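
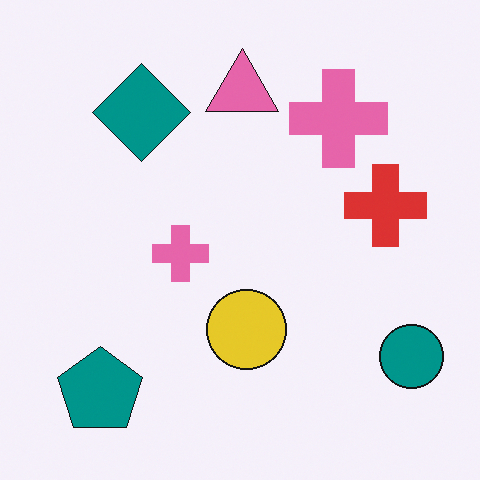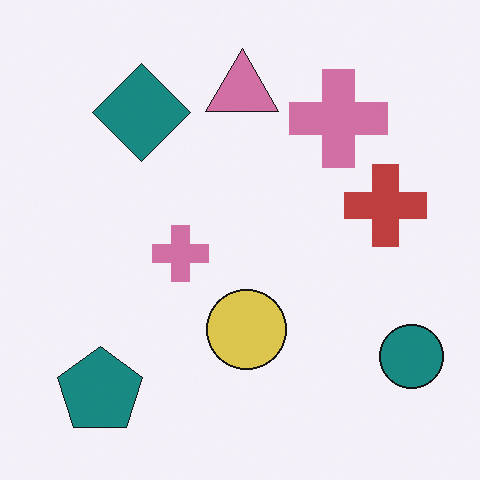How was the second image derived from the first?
It was slightly desaturated.

All colors are more muted and greyish — a global saturation change.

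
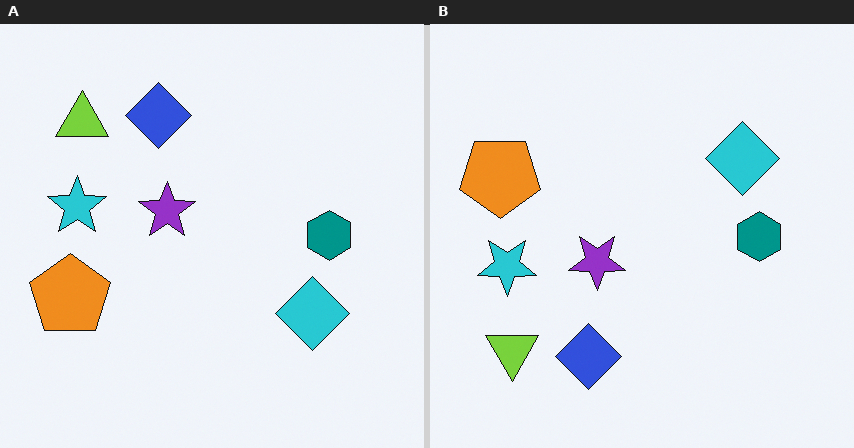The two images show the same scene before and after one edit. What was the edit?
The right (B) image is the left (A) flipped vertically (top ↔ bottom).

The blue diamond is in the top of the left (A) image and the bottom of the right (B) — shapes on opposite sides of the horizontal midline have swapped in a mirror flip.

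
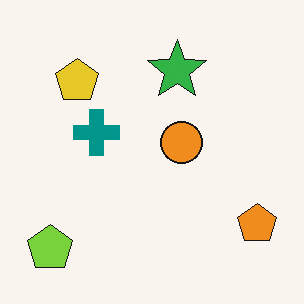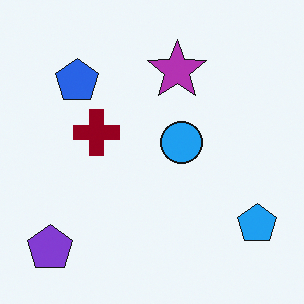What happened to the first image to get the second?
The transformation is: hue-shifted through roughly half the color wheel.

Every shape's color has rotated by the same amount around the hue wheel — a uniform hue shift.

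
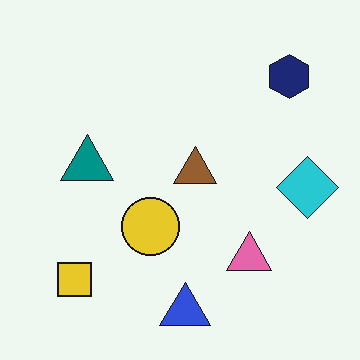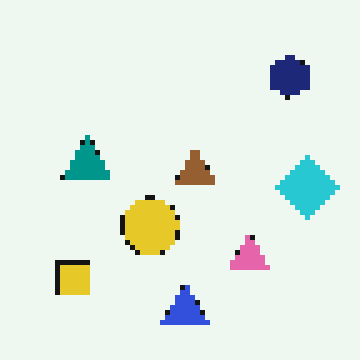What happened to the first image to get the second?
The image was lightly pixelated (a mild mosaic effect).

Shapes are reduced to large square blocks; fine edges and outlines are lost — a downscale-then-upscale (mosaic) effect.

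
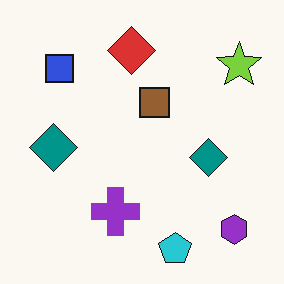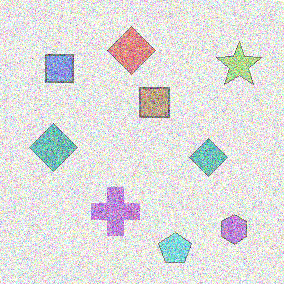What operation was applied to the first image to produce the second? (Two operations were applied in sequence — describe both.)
It was washed out (contrast reduced), then degraded with heavy additive noise.

Tones are pushed toward mid-grey across the whole image — a global contrast change. Random speckle covers the whole image, including the flat background.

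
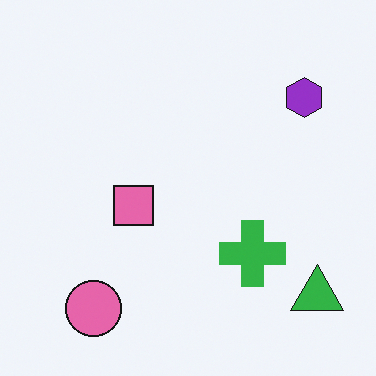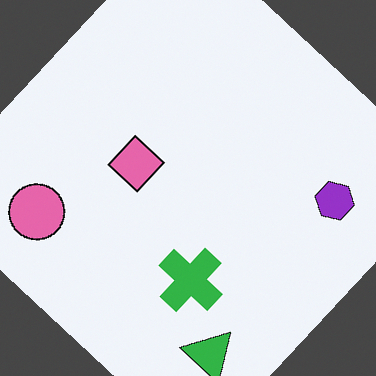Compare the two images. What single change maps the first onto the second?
It was rotated clockwise by a large amount — several tens of degrees.

Every shape is tilted by the same angle and the image corners show triangular fill wedges — a whole-image rotation by a non-right angle.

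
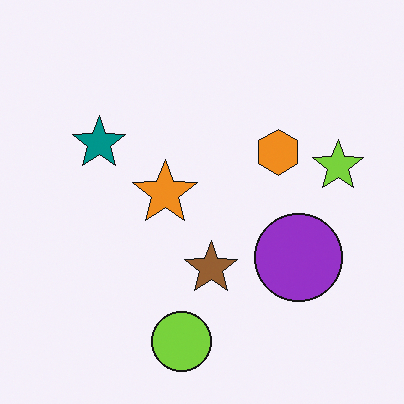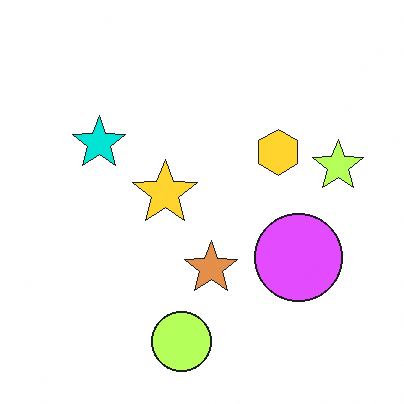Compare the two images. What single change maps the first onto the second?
Substantially brightened.

Every pixel — background and shapes alike — is uniformly brightened.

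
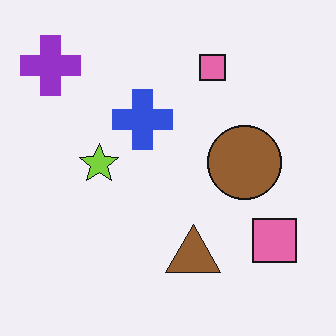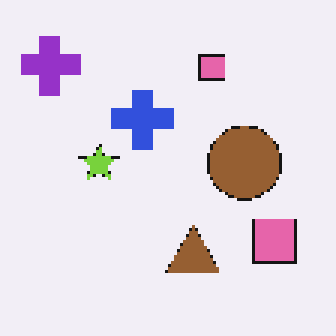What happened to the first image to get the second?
It was lightly pixelated (a mild mosaic effect).

Shapes are reduced to large square blocks; fine edges and outlines are lost — a downscale-then-upscale (mosaic) effect.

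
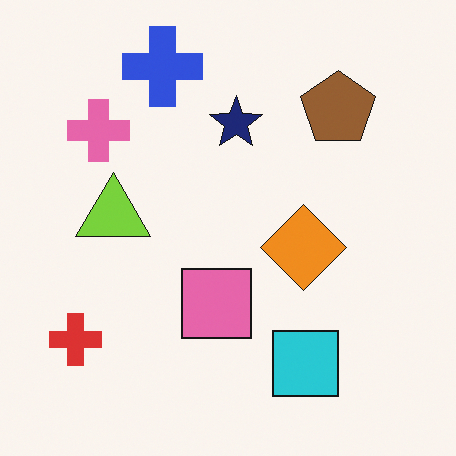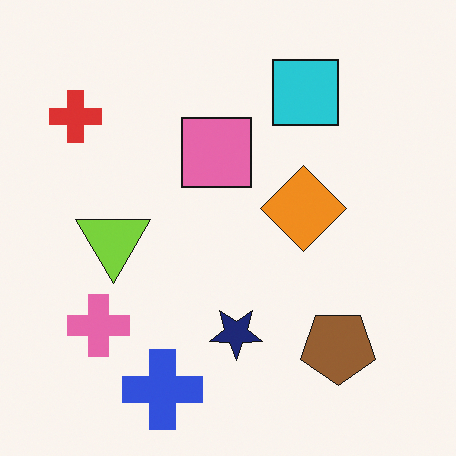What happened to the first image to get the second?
It was flipped vertically (top ↔ bottom).

The blue cross is in the top of the first image and the bottom of the second — shapes on opposite sides of the horizontal midline have swapped in a mirror flip.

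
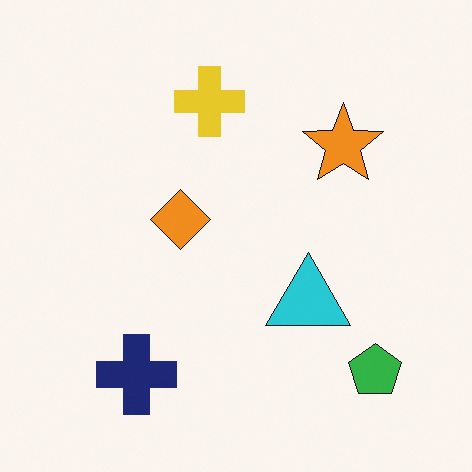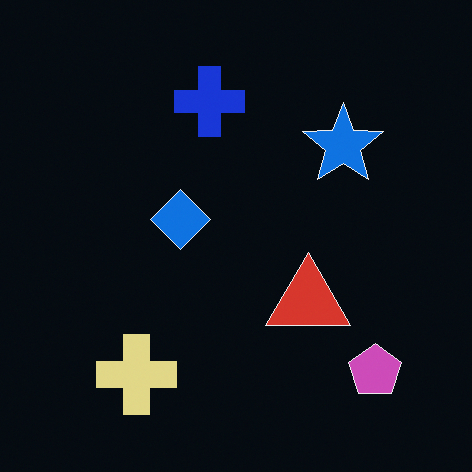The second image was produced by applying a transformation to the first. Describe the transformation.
The transformation is: color-inverted (negative).

The light background has become dark and every shape's color is its complement — a photographic negative.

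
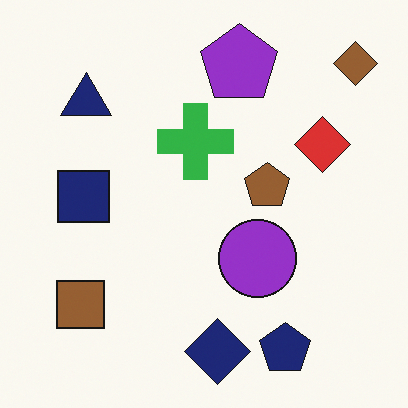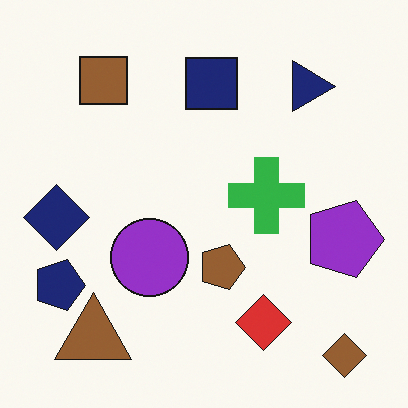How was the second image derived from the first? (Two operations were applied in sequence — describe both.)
The image was rotated 90° clockwise, then overlaid with an additional brown triangle.

The brown diamond sits in the top-right of the first image and the bottom-right of the second — consistent with a whole-image 90° clockwise rotation. A brown triangle appears in the second image that is absent from the first.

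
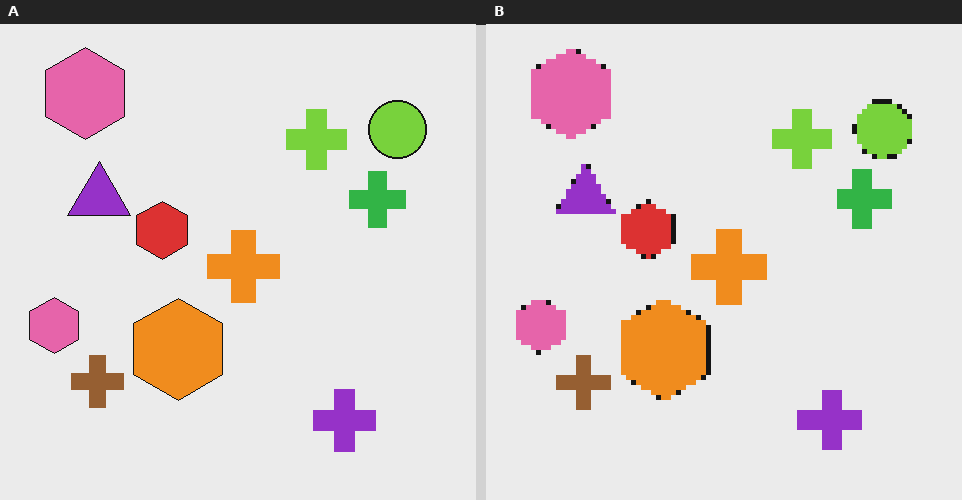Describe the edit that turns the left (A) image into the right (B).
The image was lightly pixelated (a mild mosaic effect).

Shapes are reduced to large square blocks; fine edges and outlines are lost — a downscale-then-upscale (mosaic) effect.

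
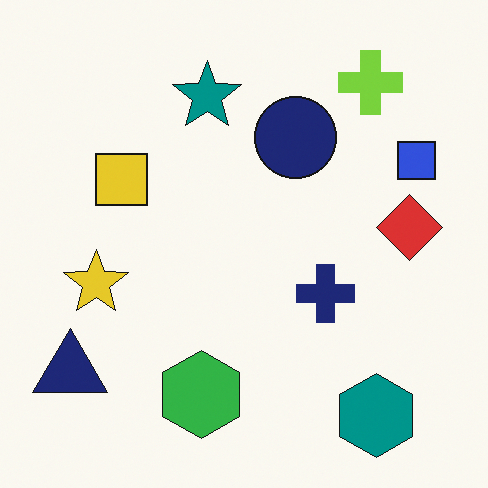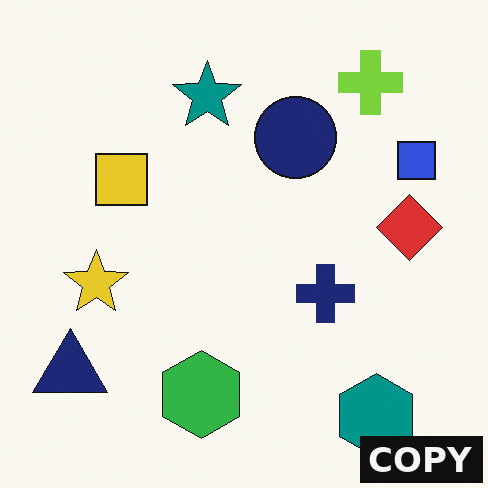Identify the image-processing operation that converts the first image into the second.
The second image is the first watermarked with the text "COPY" in the lower-right corner.

A dark label reading "COPY" appears in the lower-right corner.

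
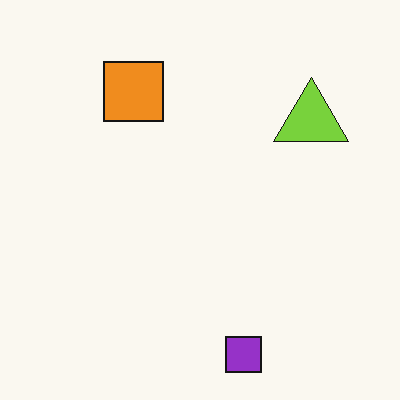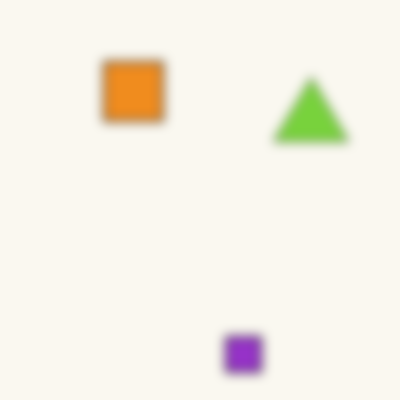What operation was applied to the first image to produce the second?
The second image is the first heavily blurred.

Shape edges and outlines are uniformly softened across the whole image.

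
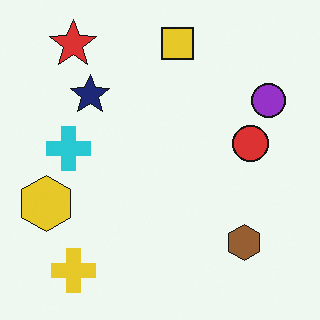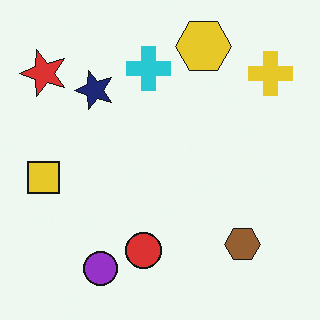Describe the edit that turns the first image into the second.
The image was transposed (reflected across the top-left ↔ bottom-right diagonal).

Shapes have swapped their row and column positions — what was in the top-right is now in the bottom-left — a diagonal reflection.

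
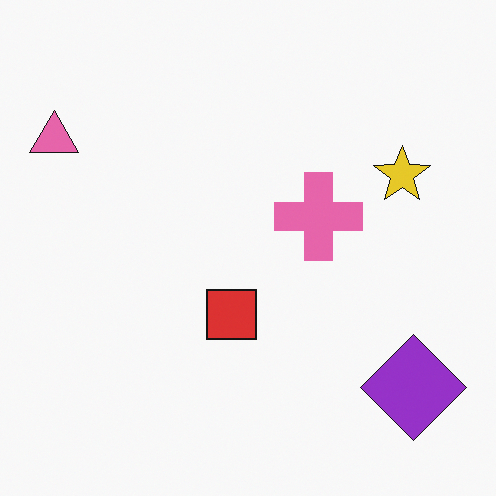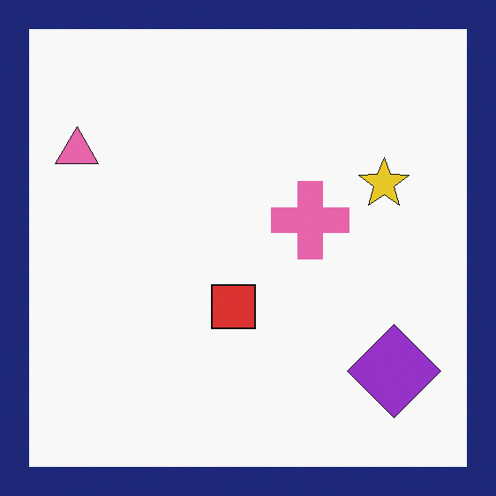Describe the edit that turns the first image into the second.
The transformation is: framed with a navy border.

A solid navy frame runs around the edge of the second image, with the content slightly shrunk inside it.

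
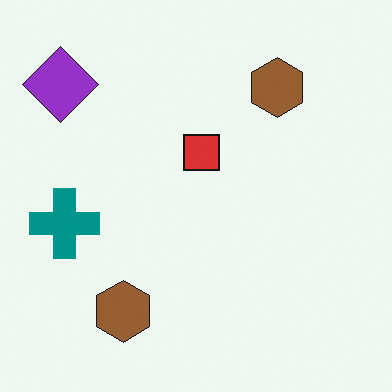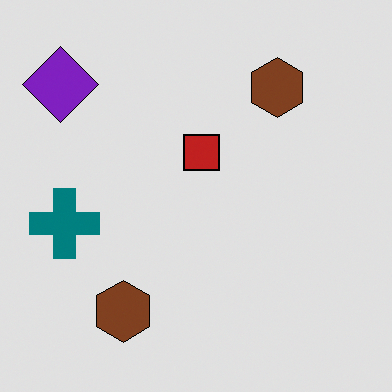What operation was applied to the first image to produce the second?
The second image is the first posterized to a reduced palette.

Each flat color has snapped to a coarser quantized level — most visibly, the near-white background has dropped to a flat grey.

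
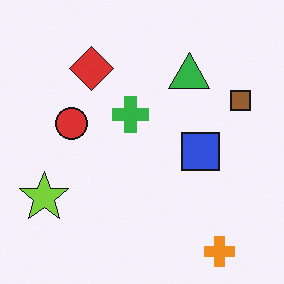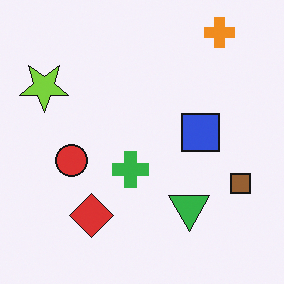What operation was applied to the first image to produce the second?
The transformation is: flipped vertically (top ↔ bottom).

The orange cross is in the bottom-right of the first image and the top-right of the second — shapes on opposite sides of the horizontal midline have swapped in a mirror flip.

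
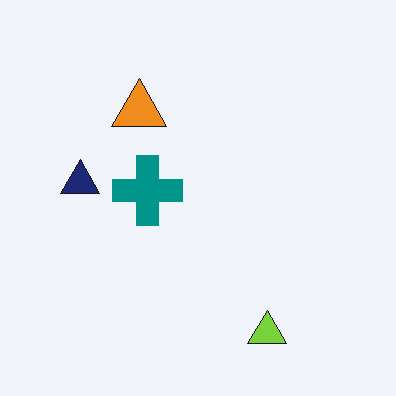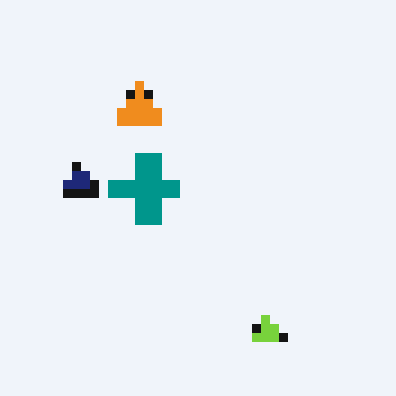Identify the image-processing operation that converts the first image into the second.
The transformation is: heavily pixelated into large blocks.

Shapes are reduced to large square blocks; fine edges and outlines are lost — a downscale-then-upscale (mosaic) effect.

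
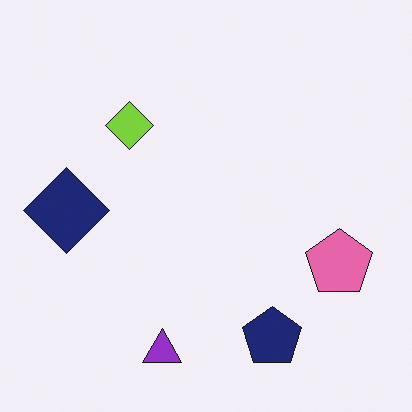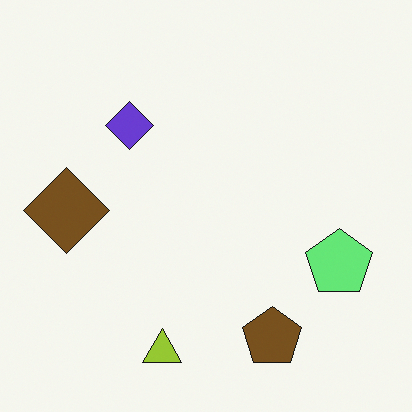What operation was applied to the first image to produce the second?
This is the original image hue-shifted through roughly half the color wheel.

Every shape's color has rotated by the same amount around the hue wheel — a uniform hue shift.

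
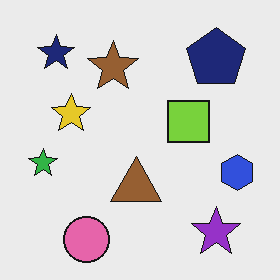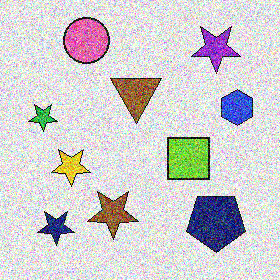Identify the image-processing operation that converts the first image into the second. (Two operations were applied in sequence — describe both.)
This is the original image flipped vertically (top ↔ bottom), then degraded with strong gaussian noise.

The pink circle is in the bottom-left of the first image and the top-left of the second — shapes on opposite sides of the horizontal midline have swapped in a mirror flip. Random speckle covers the whole image, including the flat background.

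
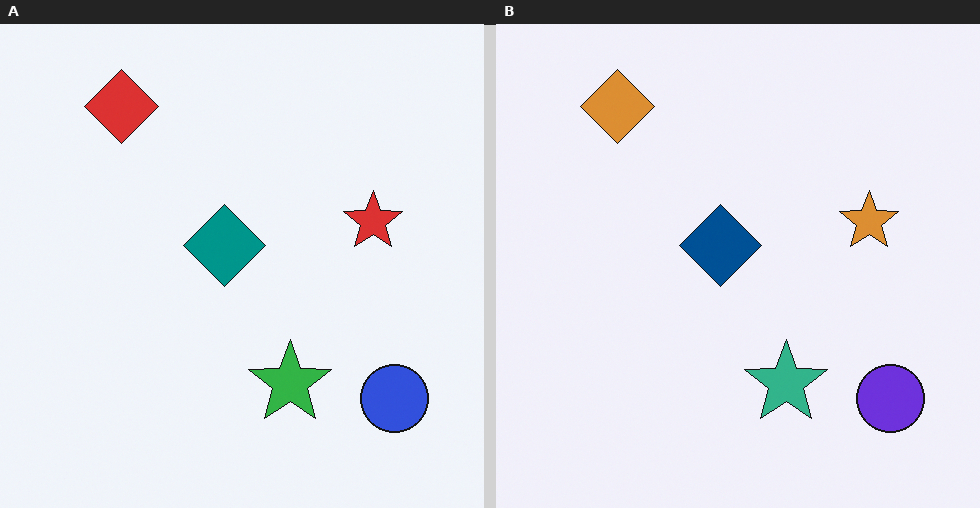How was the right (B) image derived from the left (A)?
Hue-shifted slightly.

Every shape's color has rotated by the same amount around the hue wheel — a uniform hue shift.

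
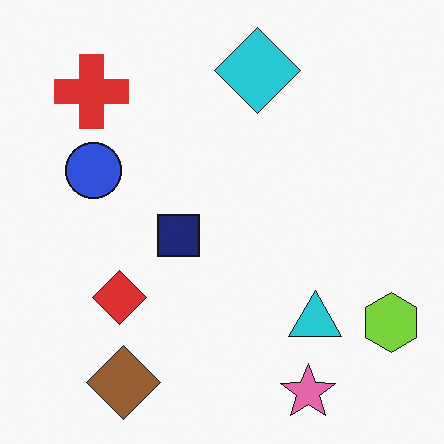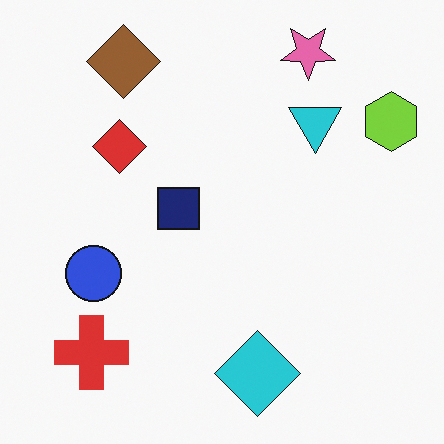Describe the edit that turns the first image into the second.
The transformation is: flipped vertically (top ↔ bottom).

The pink star is in the bottom-right of the first image and the top-right of the second — shapes on opposite sides of the horizontal midline have swapped in a mirror flip.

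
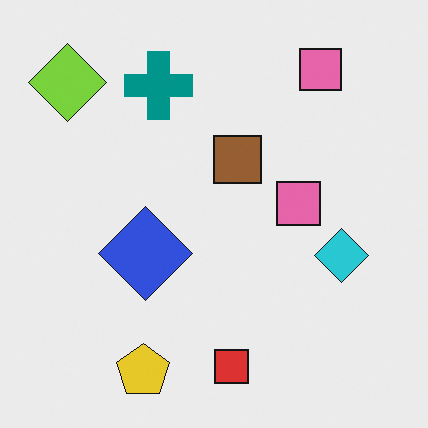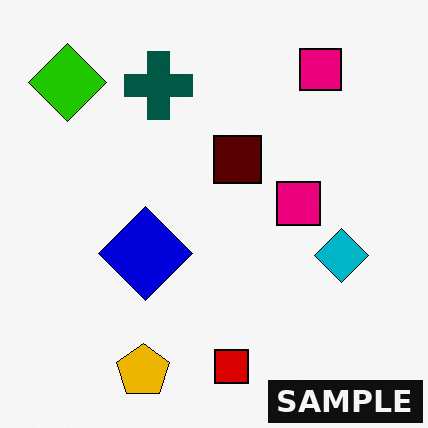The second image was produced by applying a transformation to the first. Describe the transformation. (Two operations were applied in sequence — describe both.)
The image was given much higher contrast, then watermarked with the text "SAMPLE" in the lower-right corner.

Tones are pushed away from mid-grey across the whole image — a global contrast change. A dark label reading "SAMPLE" appears in the lower-right corner.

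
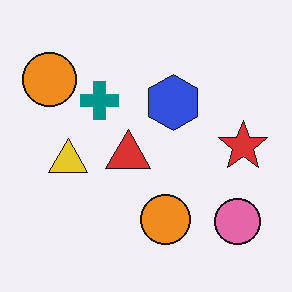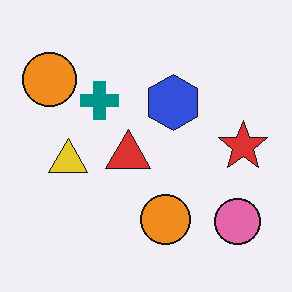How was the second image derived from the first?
This is the original image JPEG-compressed with visible artifacts.

Blocky 8×8 compression artifacts appear around shape edges and the flat background shows ringing — characteristic JPEG degradation.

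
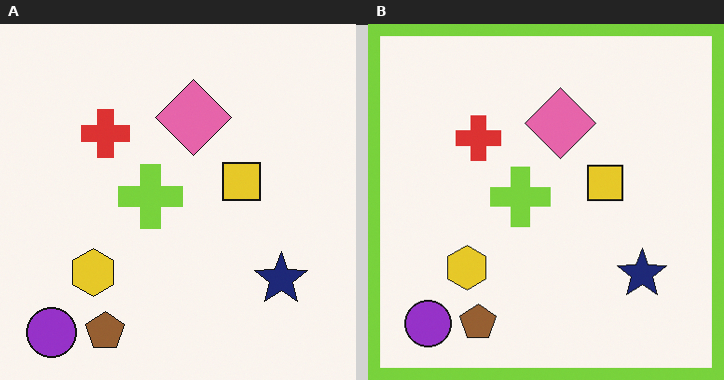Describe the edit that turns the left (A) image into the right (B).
The right (B) image is the left (A) framed with a lime border.

A solid lime frame runs around the edge of the right (B) image, with the content slightly shrunk inside it.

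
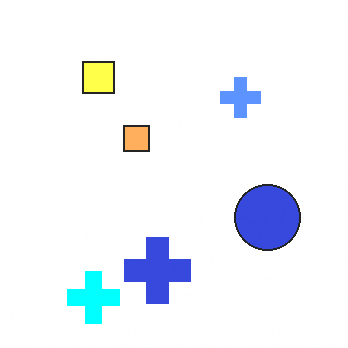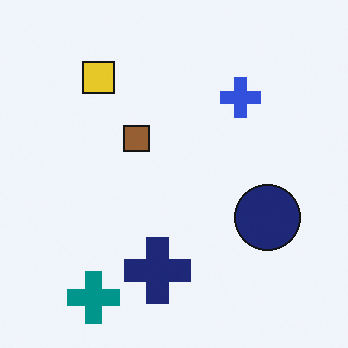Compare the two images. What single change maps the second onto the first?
The transformation is: noticeably brightened.

Every pixel — background and shapes alike — is uniformly brightened.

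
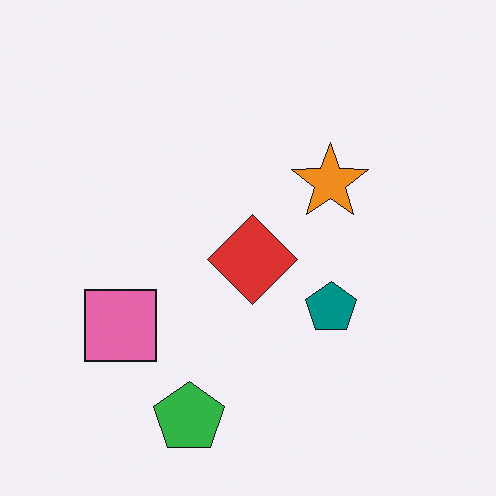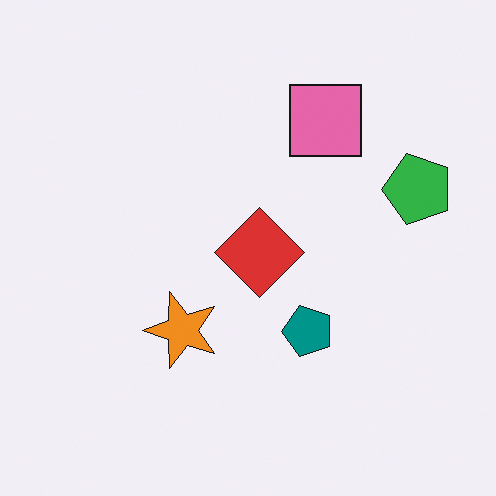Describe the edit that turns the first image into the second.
It was transposed (reflected across the top-left ↔ bottom-right diagonal).

Shapes have swapped their row and column positions — what was in the top-right is now in the bottom-left — a diagonal reflection.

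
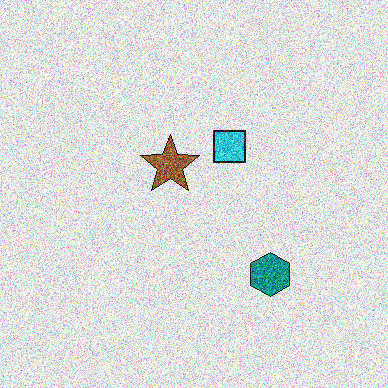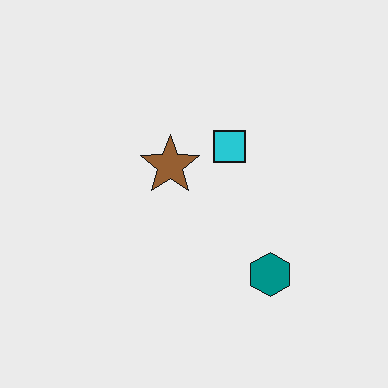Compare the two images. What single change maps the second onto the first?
This is the original image degraded with strong gaussian noise.

Random speckle covers the whole image, including the flat background.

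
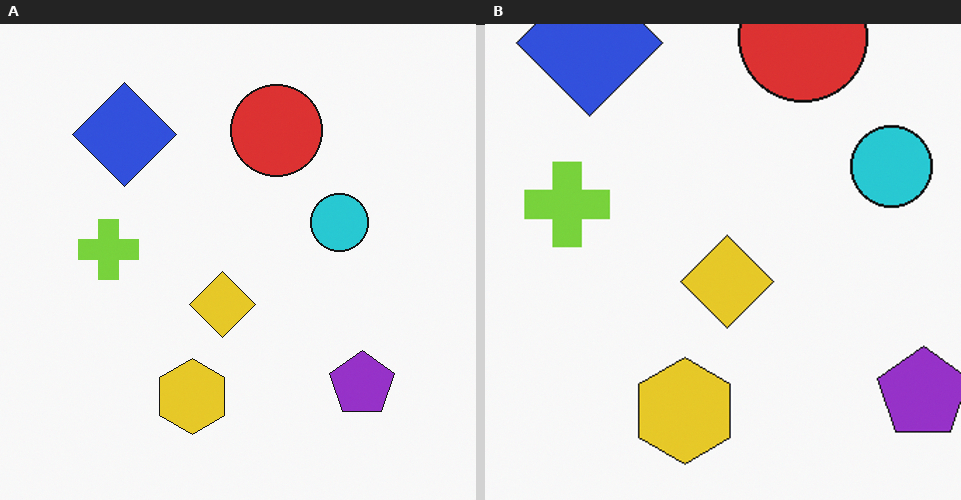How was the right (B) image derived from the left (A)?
It was cropped to a modestly smaller region and rescaled.

The visible shapes are larger and the field of view is narrower; shapes near the original edges may be partly or wholly outside the frame — a crop-and-rescale.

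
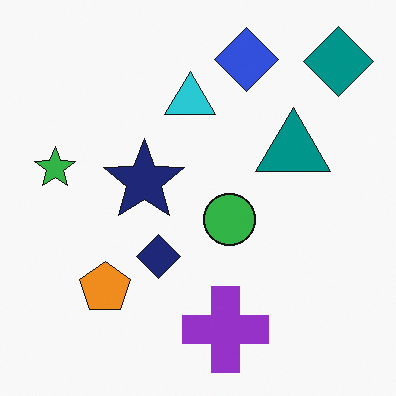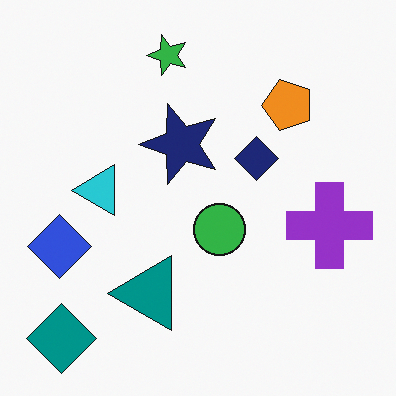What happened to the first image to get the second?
The transformation is: transposed (reflected across the top-left ↔ bottom-right diagonal).

Shapes have swapped their row and column positions — what was in the top-right is now in the bottom-left — a diagonal reflection.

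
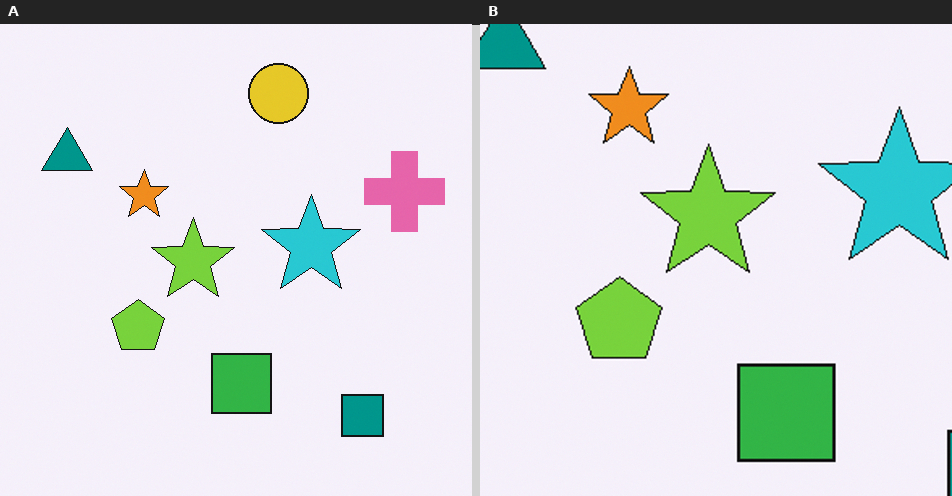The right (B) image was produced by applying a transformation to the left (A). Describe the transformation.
It was cropped to a modestly smaller region and rescaled.

The visible shapes are larger and the field of view is narrower; shapes near the original edges may be partly or wholly outside the frame — a crop-and-rescale.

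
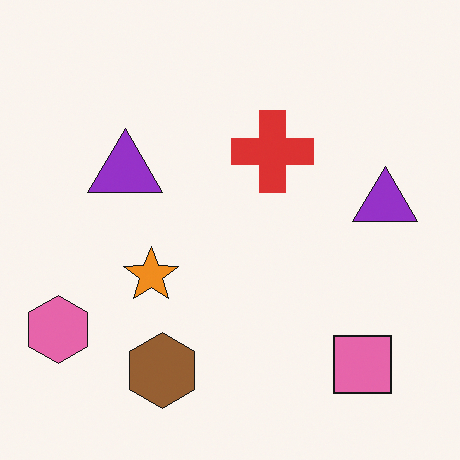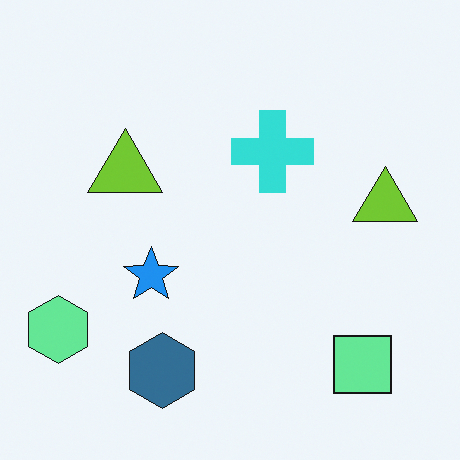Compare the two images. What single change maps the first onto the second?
The second image is the first hue-shifted through roughly half the color wheel.

Every shape's color has rotated by the same amount around the hue wheel — a uniform hue shift.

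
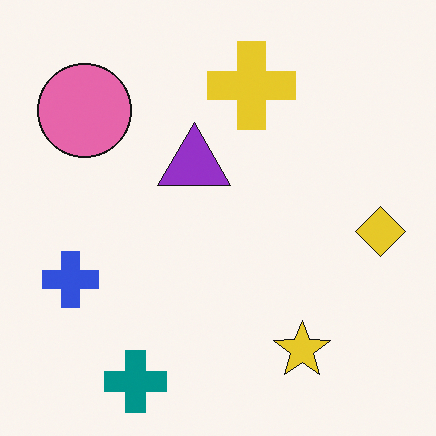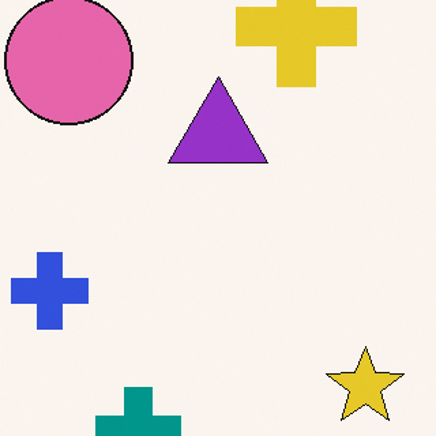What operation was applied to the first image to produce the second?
The second image is the first cropped to a modestly smaller region and rescaled.

The visible shapes are larger and the field of view is narrower; shapes near the original edges may be partly or wholly outside the frame — a crop-and-rescale.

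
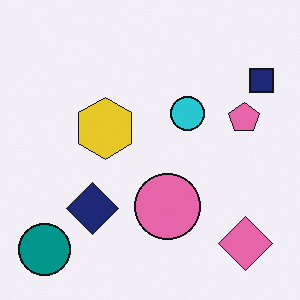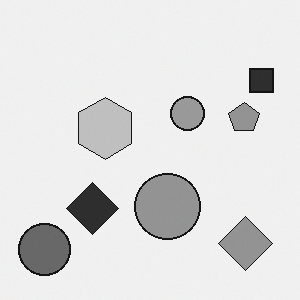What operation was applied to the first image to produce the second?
Converted to grayscale.

All color is removed — every shape is now a shade of grey.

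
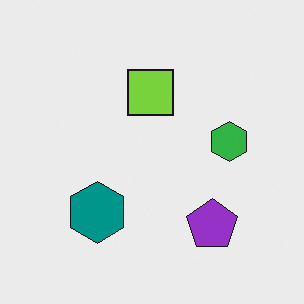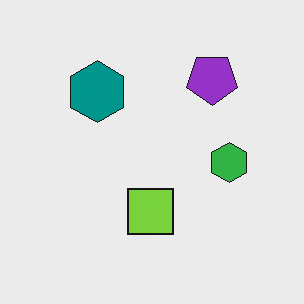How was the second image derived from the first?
The transformation is: flipped vertically (top ↔ bottom).

The purple pentagon is in the bottom-right of the first image and the top-right of the second — shapes on opposite sides of the horizontal midline have swapped in a mirror flip.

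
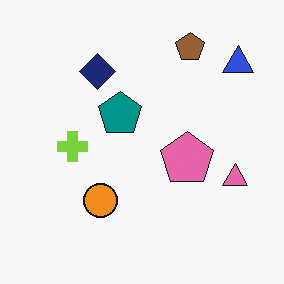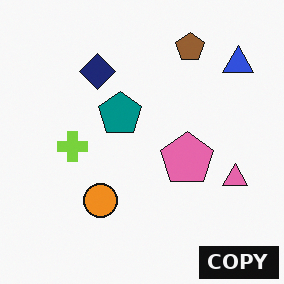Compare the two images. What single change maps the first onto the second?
Watermarked with the text "COPY" in the lower-right corner.

A dark label reading "COPY" appears in the lower-right corner.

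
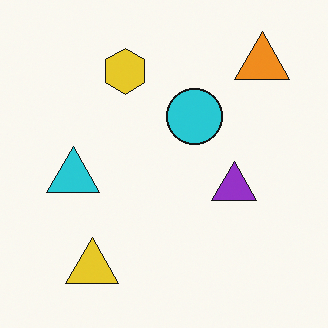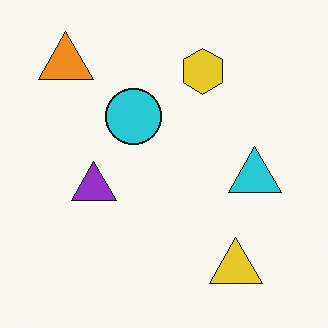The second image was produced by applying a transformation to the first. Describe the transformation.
It was flipped horizontally (left ↔ right).

The orange triangle is in the top-right of the first image and the top-left of the second — shapes on opposite sides of the vertical midline have swapped in a mirror flip.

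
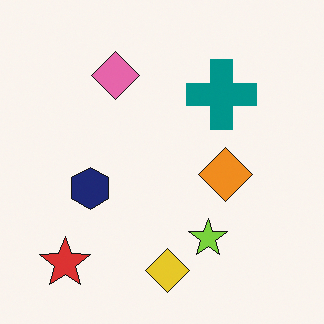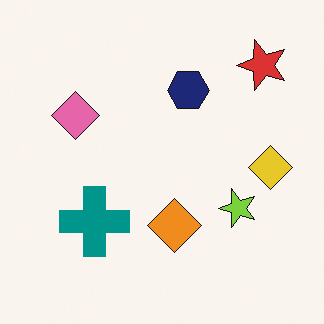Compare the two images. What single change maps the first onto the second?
Transposed (reflected across the top-left ↔ bottom-right diagonal).

Shapes have swapped their row and column positions — what was in the top-right is now in the bottom-left — a diagonal reflection.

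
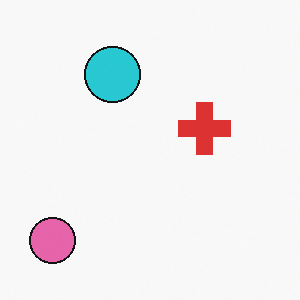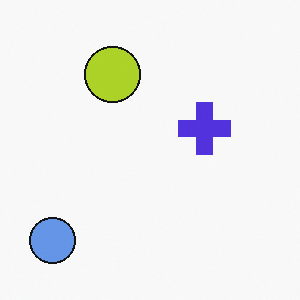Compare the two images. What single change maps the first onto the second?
The transformation is: hue-shifted by a large amount.

Every shape's color has rotated by the same amount around the hue wheel — a uniform hue shift.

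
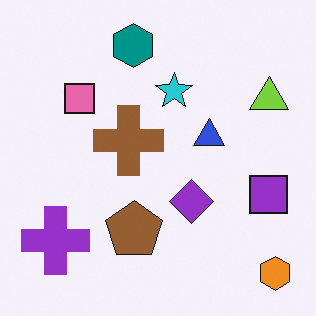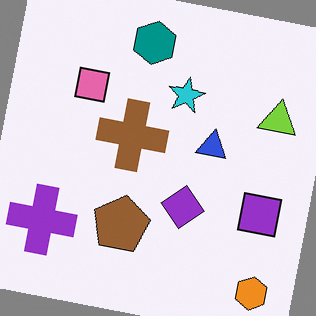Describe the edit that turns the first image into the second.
The image was rotated clockwise by a small amount.

Every shape is tilted by the same angle and the image corners show triangular fill wedges — a whole-image rotation by a non-right angle.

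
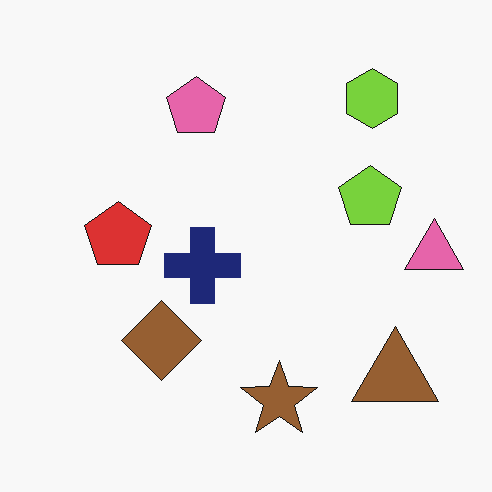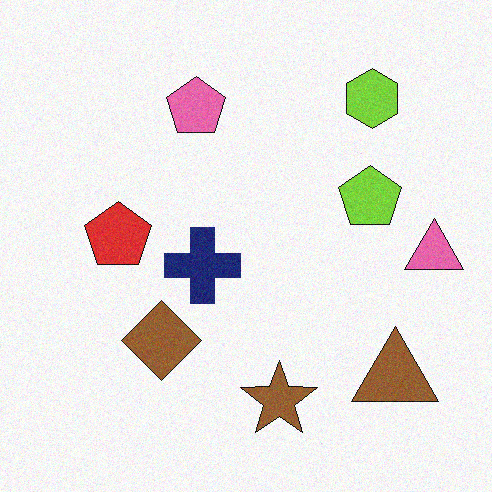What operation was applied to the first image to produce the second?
The transformation is: degraded with subtle gaussian noise.

Random speckle covers the whole image, including the flat background.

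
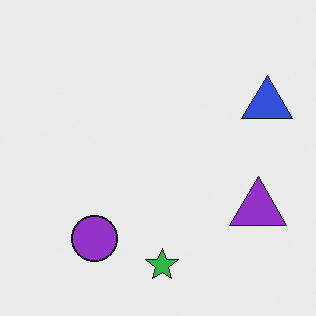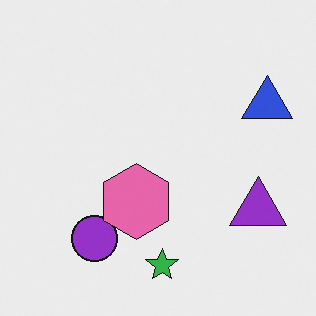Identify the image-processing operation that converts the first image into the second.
It was overlaid with an additional pink hexagon.

A pink hexagon appears in the second image that is absent from the first.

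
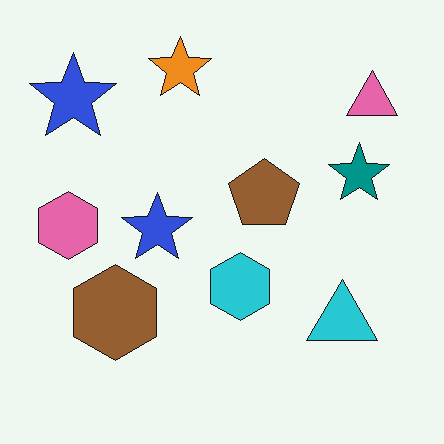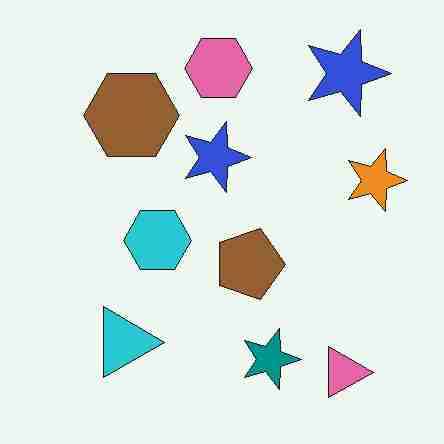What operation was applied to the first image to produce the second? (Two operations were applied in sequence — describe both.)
The image was rotated 90° clockwise, then heavily JPEG-compressed with obvious blocking artifacts.

The pink triangle sits in the top-right of the first image and the bottom-right of the second — consistent with a whole-image 90° clockwise rotation. Blocky 8×8 compression artifacts appear around shape edges and the flat background shows ringing — characteristic JPEG degradation.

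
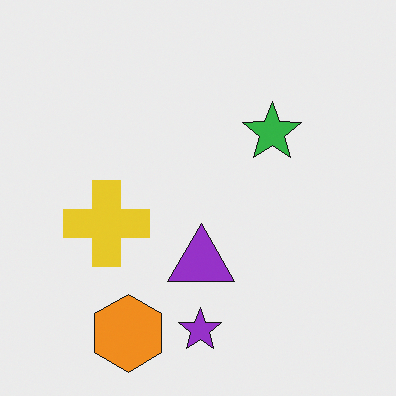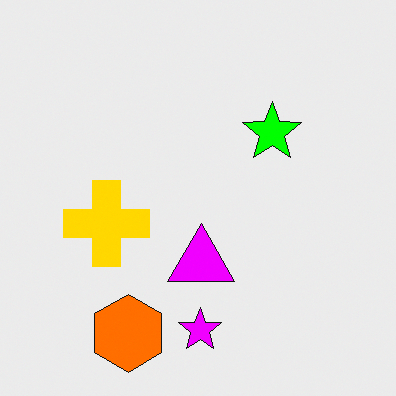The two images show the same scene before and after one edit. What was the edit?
It was heavily oversaturated.

All colors are more vivid — a global saturation change.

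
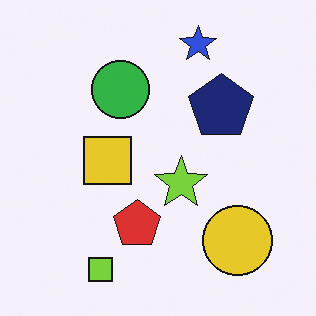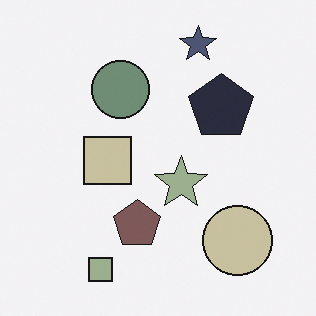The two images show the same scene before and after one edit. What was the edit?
This is the original image heavily desaturated.

All colors are more muted and greyish — a global saturation change.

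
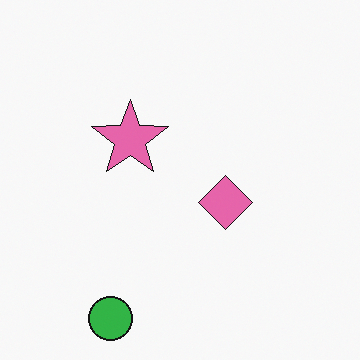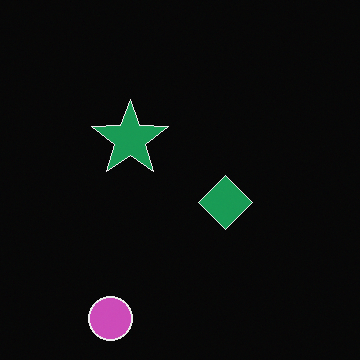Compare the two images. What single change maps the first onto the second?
It was color-inverted (negative).

The light background has become dark and every shape's color is its complement — a photographic negative.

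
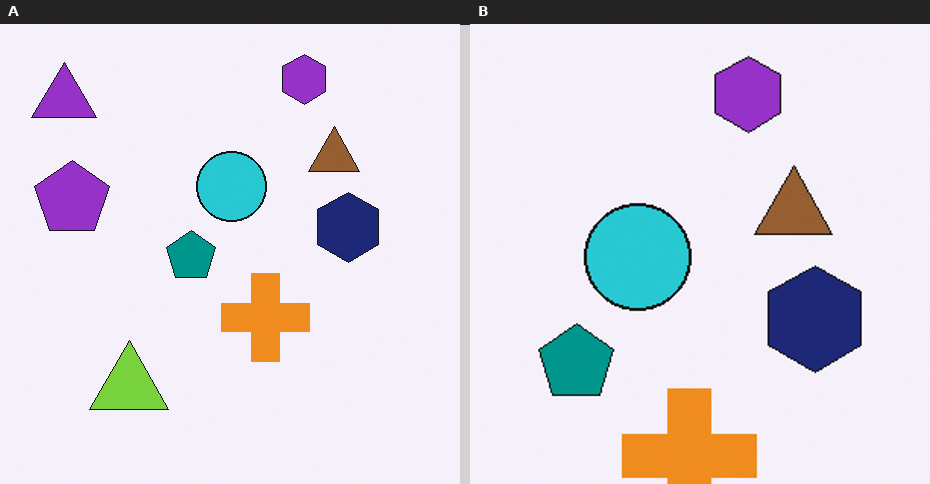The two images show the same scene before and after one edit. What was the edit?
The transformation is: cropped to a modestly smaller region and rescaled.

The visible shapes are larger and the field of view is narrower; shapes near the original edges may be partly or wholly outside the frame — a crop-and-rescale.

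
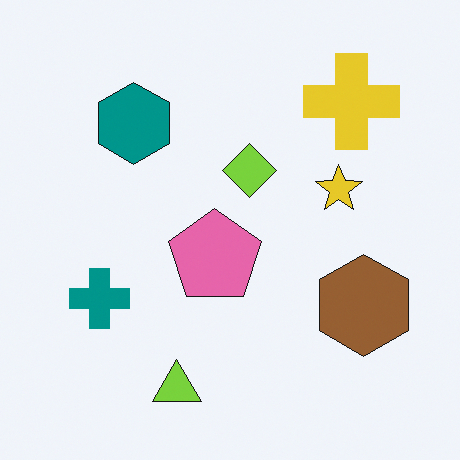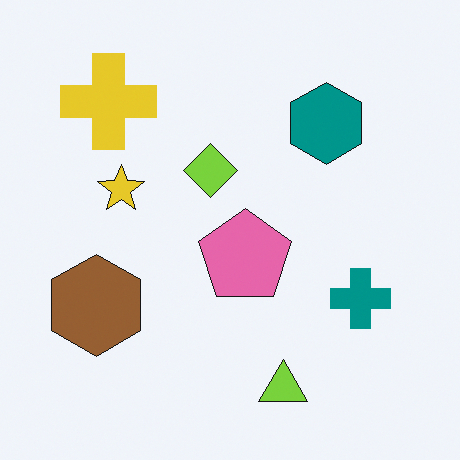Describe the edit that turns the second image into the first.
The image was flipped horizontally (left ↔ right).

The brown hexagon is in the left of the second image and the right of the first — shapes on opposite sides of the vertical midline have swapped in a mirror flip.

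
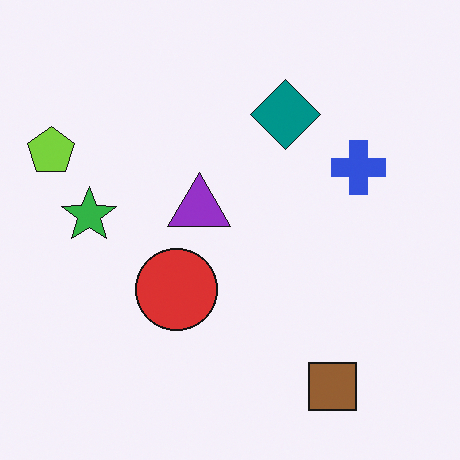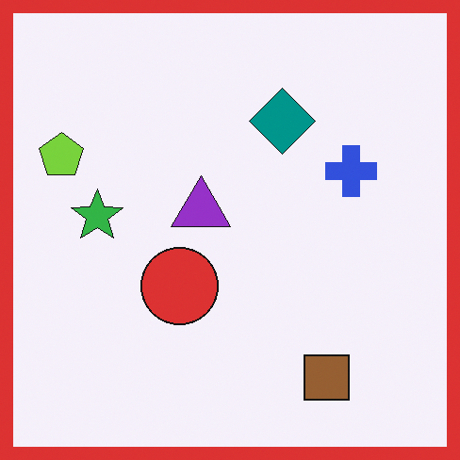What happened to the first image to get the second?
The image was framed with a red border.

A solid red frame runs around the edge of the second image, with the content slightly shrunk inside it.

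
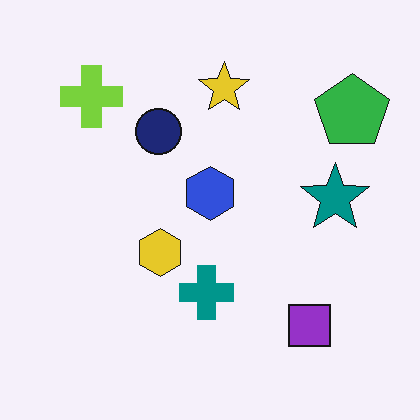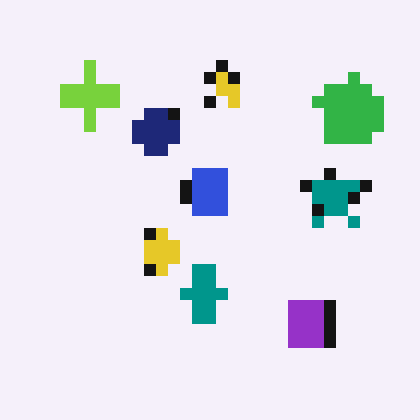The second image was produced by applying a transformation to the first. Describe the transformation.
It was heavily pixelated into large blocks.

Shapes are reduced to large square blocks; fine edges and outlines are lost — a downscale-then-upscale (mosaic) effect.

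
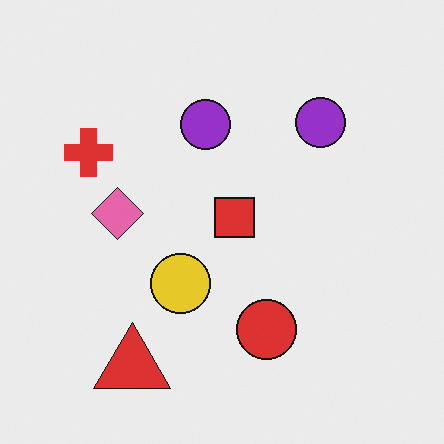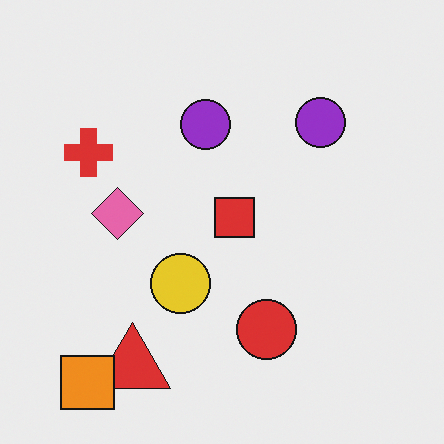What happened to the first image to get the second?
It was overlaid with an additional orange square.

An orange square appears in the second image that is absent from the first.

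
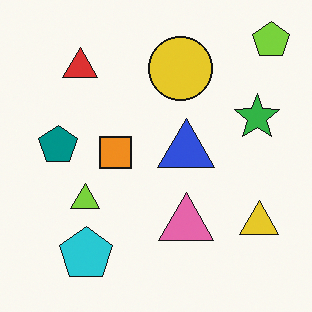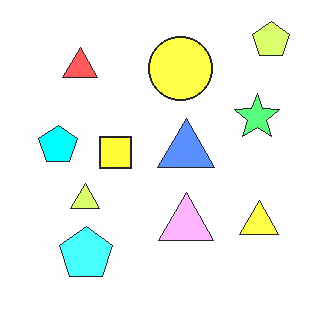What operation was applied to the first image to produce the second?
This is the original image noticeably brightened.

Every pixel — background and shapes alike — is uniformly brightened.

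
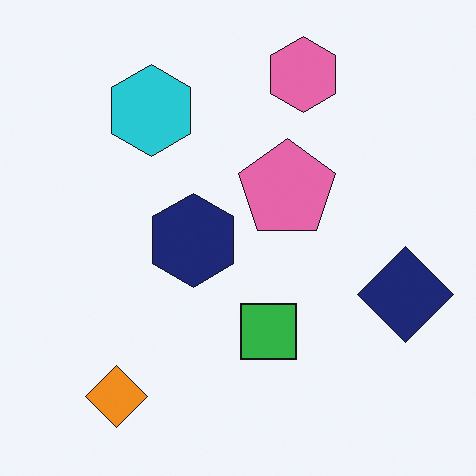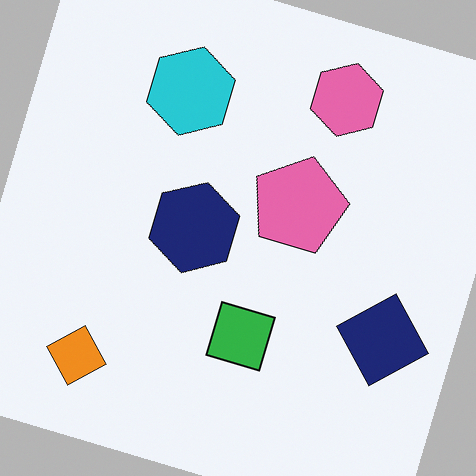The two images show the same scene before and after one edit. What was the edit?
The transformation is: rotated clockwise by a moderate amount.

Every shape is tilted by the same angle and the image corners show triangular fill wedges — a whole-image rotation by a non-right angle.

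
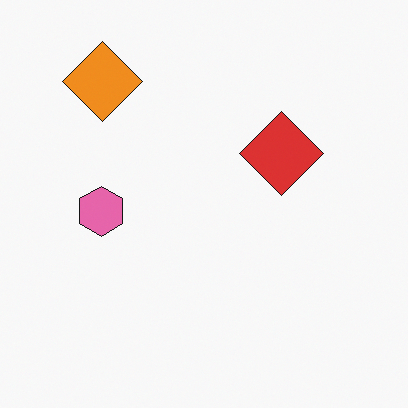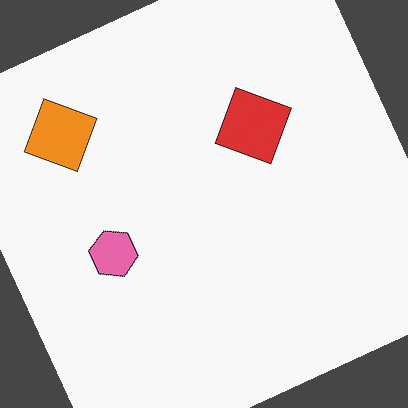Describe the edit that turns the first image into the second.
The transformation is: rotated counter-clockwise by a moderate amount.

Every shape is tilted by the same angle and the image corners show triangular fill wedges — a whole-image rotation by a non-right angle.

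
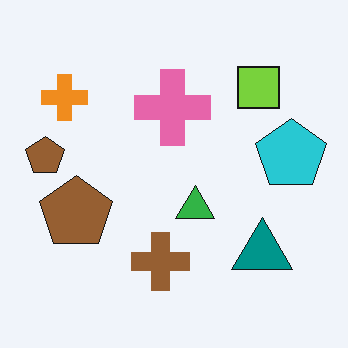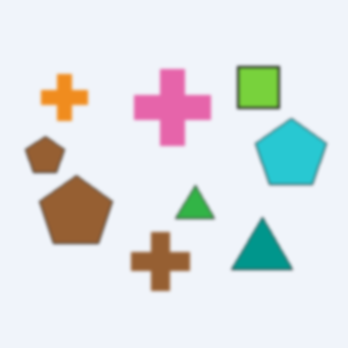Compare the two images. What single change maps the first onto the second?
Slightly softened.

Shape edges and outlines are uniformly softened across the whole image.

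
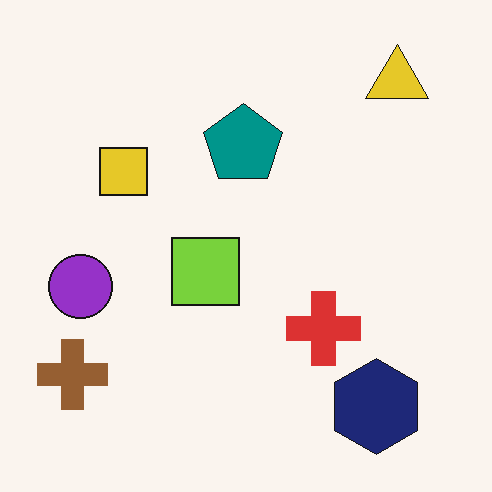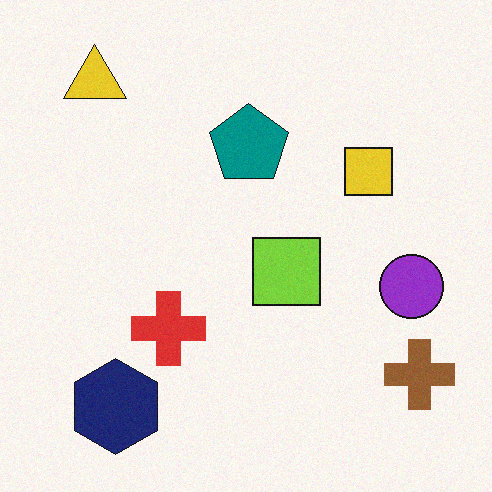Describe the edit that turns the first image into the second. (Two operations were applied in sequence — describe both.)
The image was flipped horizontally (left ↔ right), then degraded with light additive noise.

The brown cross is in the bottom-left of the first image and the bottom-right of the second — shapes on opposite sides of the vertical midline have swapped in a mirror flip. Random speckle covers the whole image, including the flat background.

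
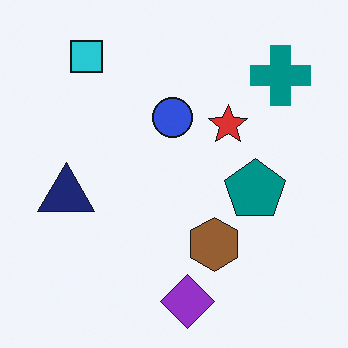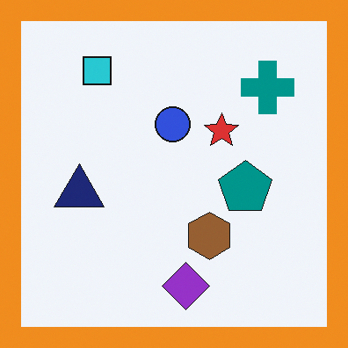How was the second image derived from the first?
This is the original image framed with a orange border.

A solid orange frame runs around the edge of the second image, with the content slightly shrunk inside it.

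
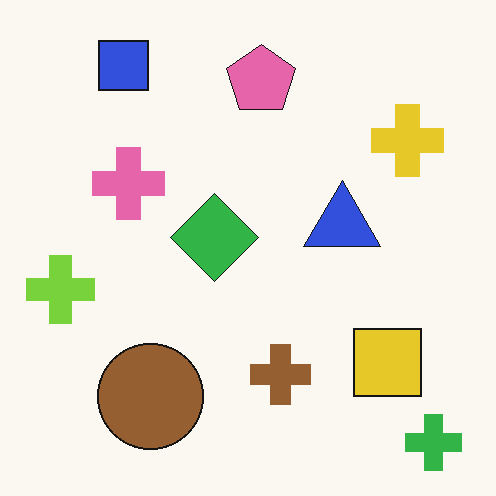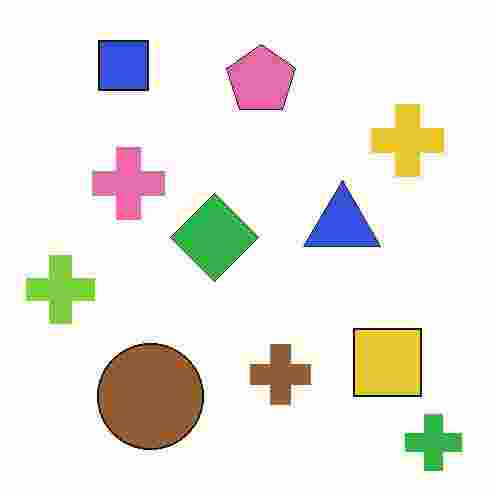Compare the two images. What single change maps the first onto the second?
This is the original image degraded with heavy JPEG compression.

Blocky 8×8 compression artifacts appear around shape edges and the flat background shows ringing — characteristic JPEG degradation.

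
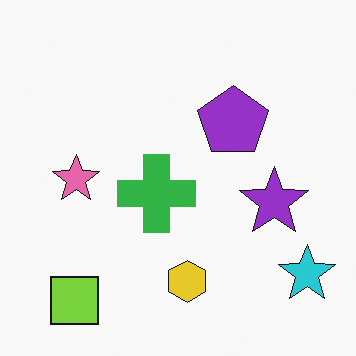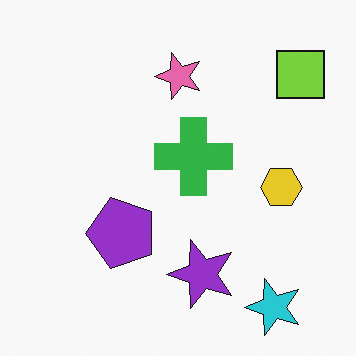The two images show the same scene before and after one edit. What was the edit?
This is the original image transposed (reflected across the top-left ↔ bottom-right diagonal).

Shapes have swapped their row and column positions — what was in the top-right is now in the bottom-left — a diagonal reflection.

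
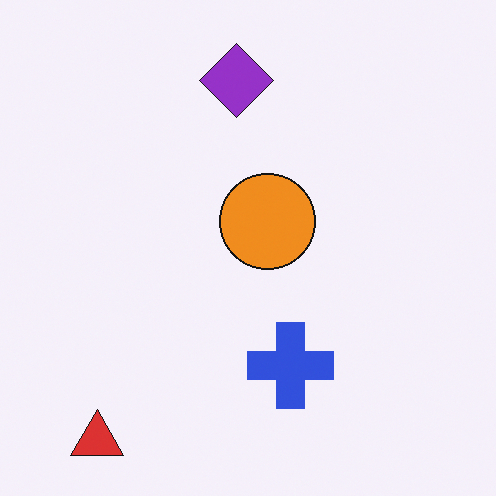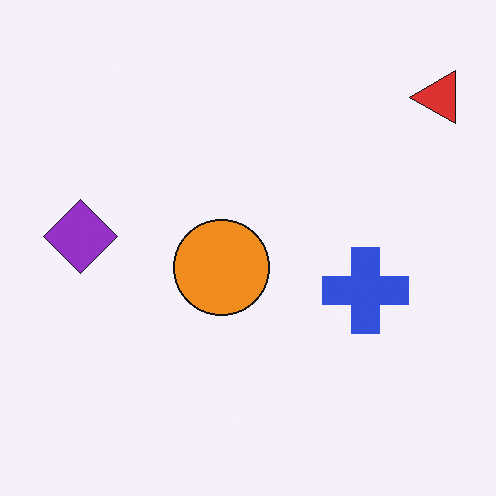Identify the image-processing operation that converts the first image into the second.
The transformation is: transposed (reflected across the top-left ↔ bottom-right diagonal).

Shapes have swapped their row and column positions — what was in the top-right is now in the bottom-left — a diagonal reflection.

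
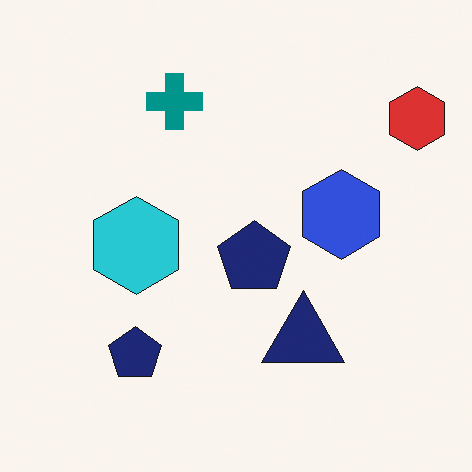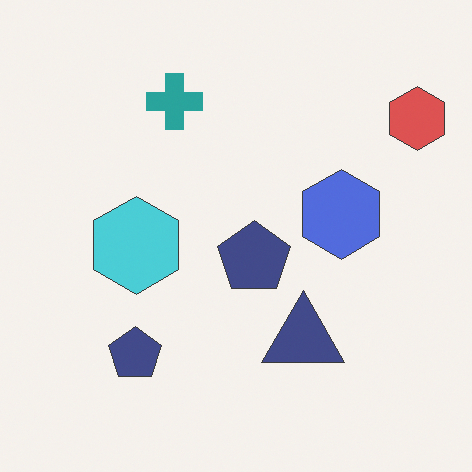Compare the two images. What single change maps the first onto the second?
Given slightly reduced contrast.

Tones are pushed toward mid-grey across the whole image — a global contrast change.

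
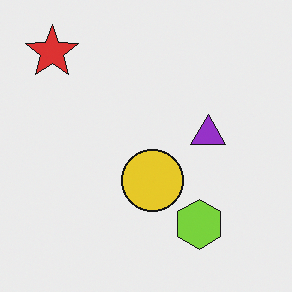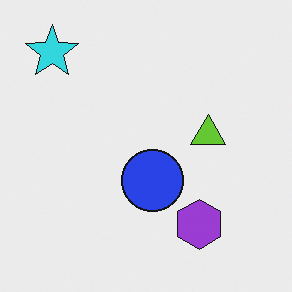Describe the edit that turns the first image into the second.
The second image is the first hue-shifted through roughly half the color wheel.

Every shape's color has rotated by the same amount around the hue wheel — a uniform hue shift.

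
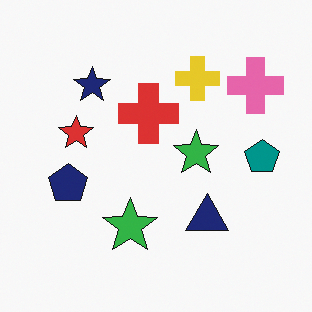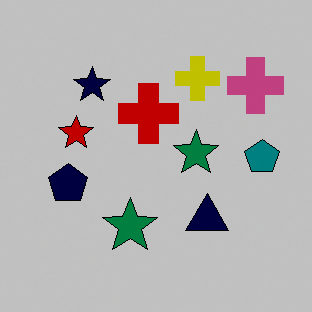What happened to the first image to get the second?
Heavily posterized to just a handful of flat colors.

Each flat color has snapped to a coarser quantized level — most visibly, the near-white background has dropped to a flat grey.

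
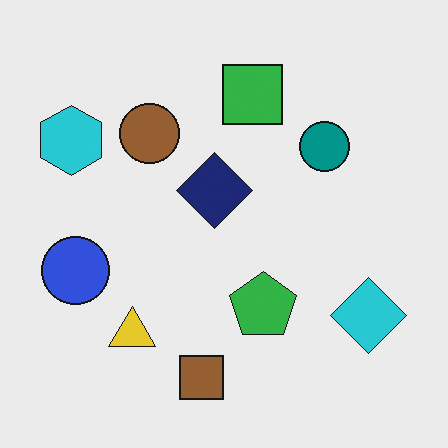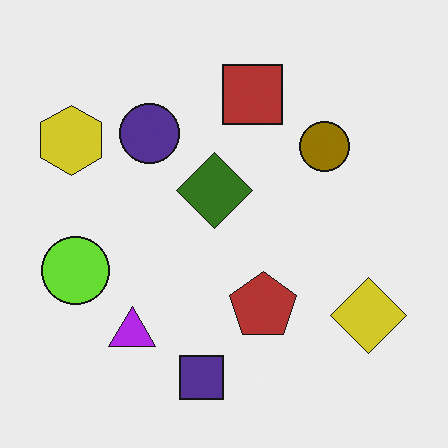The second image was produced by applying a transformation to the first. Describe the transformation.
The second image is the first hue-shifted through roughly half the color wheel.

Every shape's color has rotated by the same amount around the hue wheel — a uniform hue shift.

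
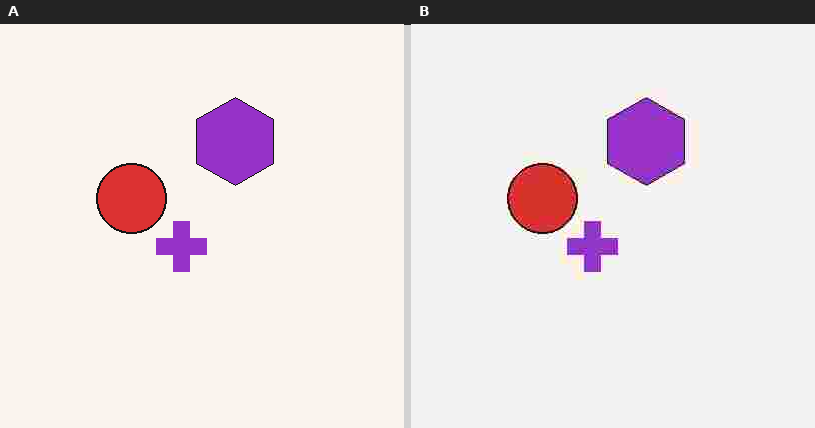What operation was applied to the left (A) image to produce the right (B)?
The transformation is: degraded with heavy JPEG compression.

Blocky 8×8 compression artifacts appear around shape edges and the flat background shows ringing — characteristic JPEG degradation.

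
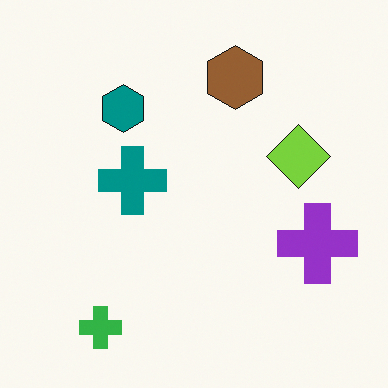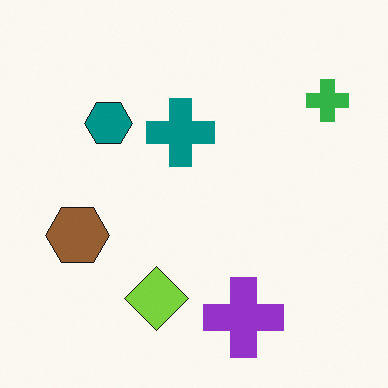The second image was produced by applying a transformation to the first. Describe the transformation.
Transposed (reflected across the top-left ↔ bottom-right diagonal).

Shapes have swapped their row and column positions — what was in the top-right is now in the bottom-left — a diagonal reflection.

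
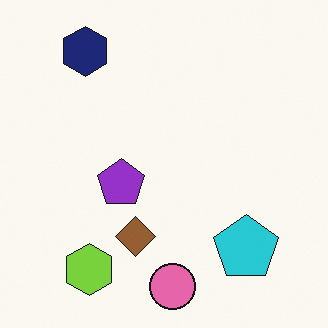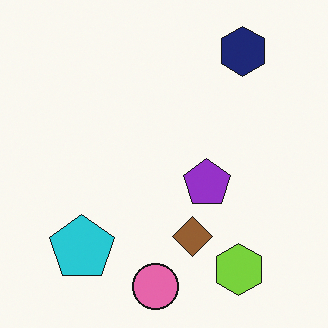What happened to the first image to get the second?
This is the original image flipped horizontally (left ↔ right).

The cyan pentagon is in the bottom-right of the first image and the bottom-left of the second — shapes on opposite sides of the vertical midline have swapped in a mirror flip.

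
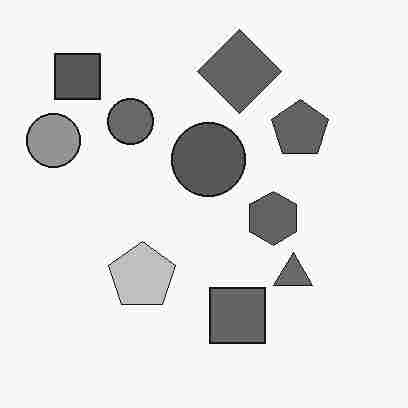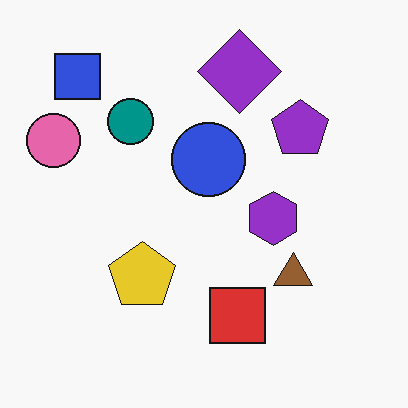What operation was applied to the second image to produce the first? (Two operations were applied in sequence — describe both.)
The image was converted to grayscale, then degraded with heavy JPEG compression.

All color is removed — every shape is now a shade of grey. Blocky 8×8 compression artifacts appear around shape edges and the flat background shows ringing — characteristic JPEG degradation.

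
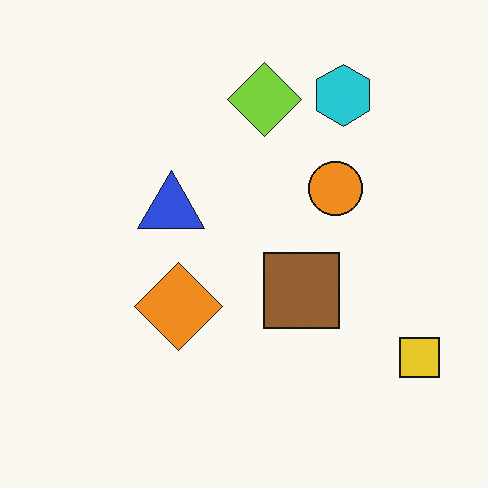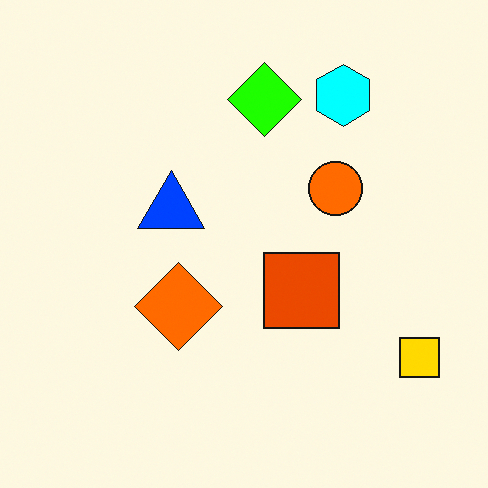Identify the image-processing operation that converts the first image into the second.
It was heavily oversaturated.

All colors are more vivid — a global saturation change.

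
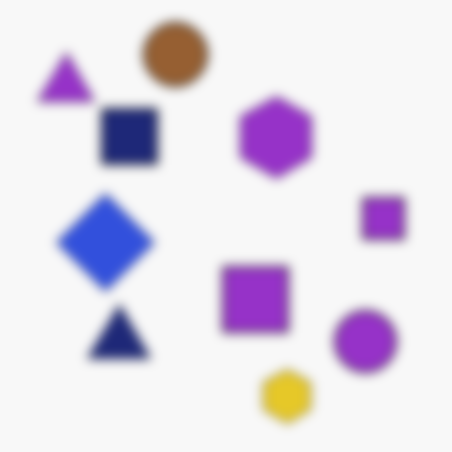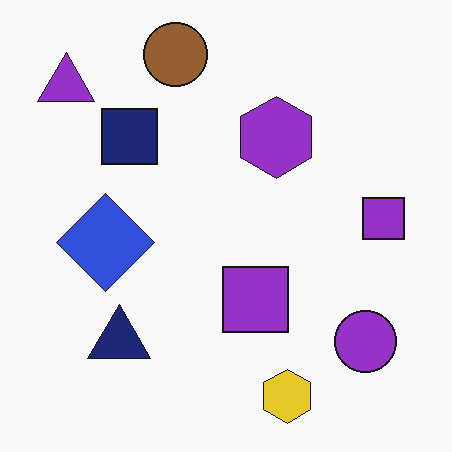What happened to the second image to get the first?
It was heavily blurred.

Shape edges and outlines are uniformly softened across the whole image.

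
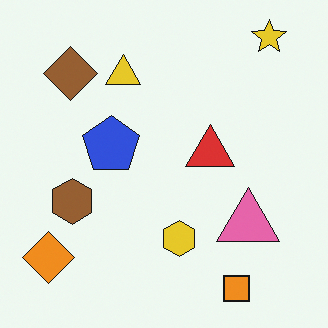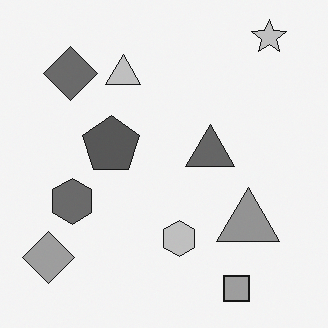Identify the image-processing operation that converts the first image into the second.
The second image is the first converted to grayscale.

All color is removed — every shape is now a shade of grey.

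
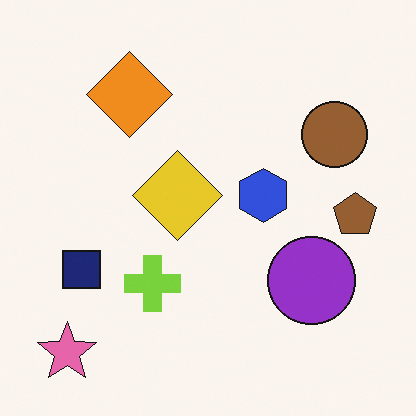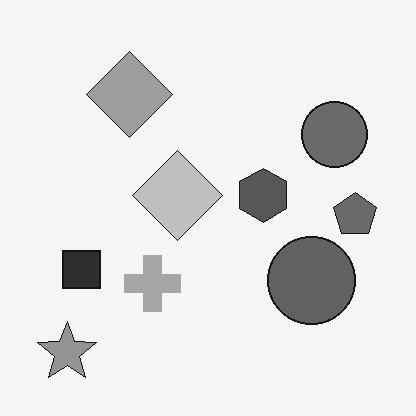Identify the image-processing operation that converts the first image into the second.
The transformation is: converted to grayscale.

All color is removed — every shape is now a shade of grey.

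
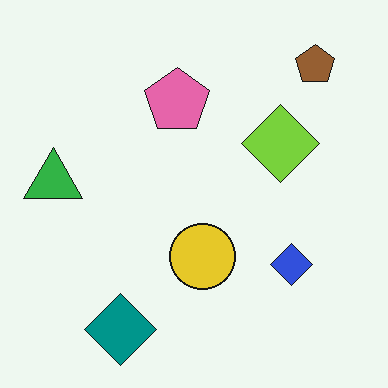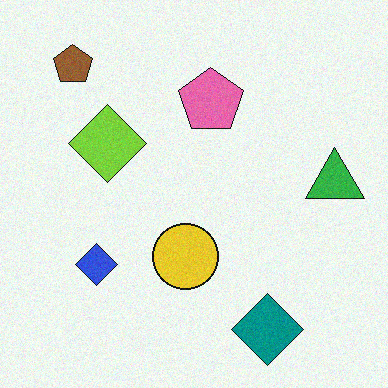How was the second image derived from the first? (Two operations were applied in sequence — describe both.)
The transformation is: degraded with subtle gaussian noise, then flipped horizontally (left ↔ right).

Random speckle covers the whole image, including the flat background. The green triangle is in the left of the first image and the right of the second — shapes on opposite sides of the vertical midline have swapped in a mirror flip.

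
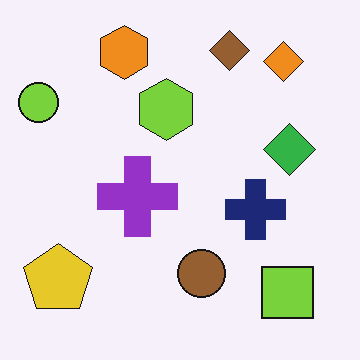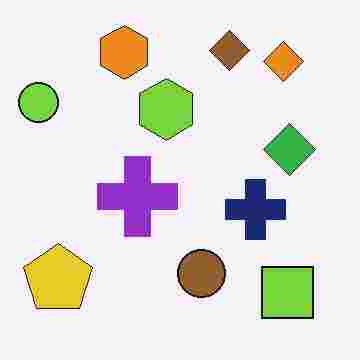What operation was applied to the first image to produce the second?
The second image is the first heavily JPEG-compressed with obvious blocking artifacts.

Blocky 8×8 compression artifacts appear around shape edges and the flat background shows ringing — characteristic JPEG degradation.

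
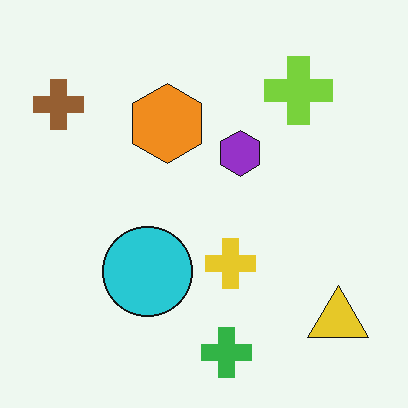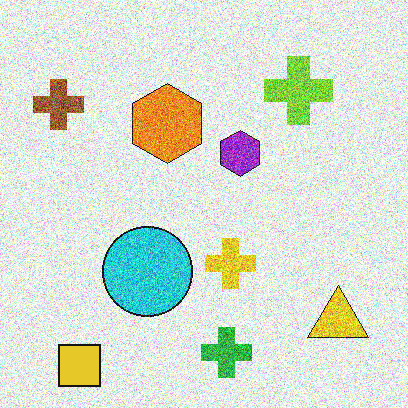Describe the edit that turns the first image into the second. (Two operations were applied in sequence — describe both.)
It was degraded with strong gaussian noise, then overlaid with an additional yellow square.

Random speckle covers the whole image, including the flat background. A yellow square appears in the second image that is absent from the first.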